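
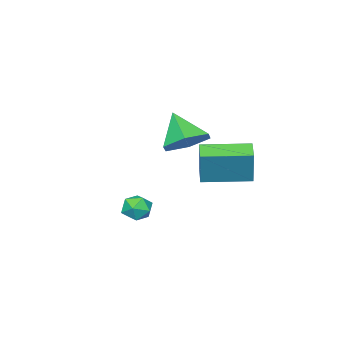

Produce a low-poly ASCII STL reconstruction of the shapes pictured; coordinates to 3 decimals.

solid 
facet normal -0.694 -0.660 0.287
outer loop
vertex -1.969 -1.859 -0.464
vertex -3.332 -0.41 -0.429
vertex -2.326 -2.158 -2.015
endloop
endfacet
facet normal 0.685 -0.728 -0.017
outer loop
vertex -1.708 -1.57 -2.271
vertex -1.969 -1.859 -0.464
vertex -2.326 -2.158 -2.015
endloop
endfacet
facet normal -0.694 -0.660 0.287
outer loop
vertex -2.326 -2.158 -2.015
vertex -3.332 -0.41 -0.429
vertex -3.689 -0.709 -1.981
endloop
endfacet
facet normal -0.221 -0.185 -0.958
outer loop
vertex -3.689 -0.709 -1.981
vertex -1.708 -1.57 -2.271
vertex -2.326 -2.158 -2.015
endloop
endfacet
facet normal 0.221 0.185 0.958
outer loop
vertex -1.969 -1.859 -0.464
vertex -2.714 0.178 -0.685
vertex -3.332 -0.41 -0.429
endloop
endfacet
facet normal 0.685 -0.728 -0.017
outer loop
vertex -1.351 -1.271 -0.719
vertex -1.969 -1.859 -0.464
vertex -1.708 -1.57 -2.271
endloop
endfacet
facet normal 0.220 0.184 0.958
outer loop
vertex -1.351 -1.271 -0.719
vertex -2.714 0.178 -0.685
vertex -1.969 -1.859 -0.464
endloop
endfacet
facet normal -0.685 0.728 0.017
outer loop
vertex -3.332 -0.41 -0.429
vertex -2.714 0.178 -0.685
vertex -3.689 -0.709 -1.981
endloop
endfacet
facet normal -0.220 -0.184 -0.958
outer loop
vertex -3.071 -0.121 -2.236
vertex -1.708 -1.57 -2.271
vertex -3.689 -0.709 -1.981
endloop
endfacet
facet normal -0.685 0.728 0.017
outer loop
vertex -3.689 -0.709 -1.981
vertex -2.714 0.178 -0.685
vertex -3.071 -0.121 -2.236
endloop
endfacet
facet normal 0.694 0.660 -0.287
outer loop
vertex -3.071 -0.121 -2.236
vertex -1.351 -1.271 -0.719
vertex -1.708 -1.57 -2.271
endloop
endfacet
facet normal 0.694 0.660 -0.287
outer loop
vertex -2.714 0.178 -0.685
vertex -1.351 -1.271 -0.719
vertex -3.071 -0.121 -2.236
endloop
endfacet
facet normal 0.192 0.630 -0.753
outer loop
vertex -1.57 -2.226 -0.113
vertex -2.265 -2.733 -0.715
vertex -2.576 -1.926 -0.119
endloop
endfacet
facet normal 0.089 0.318 0.944
outer loop
vertex -1.57 -2.226 -0.113
vertex -2.576 -1.926 -0.119
vertex -2.575 -3.747 0.495
endloop
endfacet
facet normal 0.193 0.630 -0.752
outer loop
vertex -2.576 -1.926 -0.119
vertex -2.265 -2.733 -0.715
vertex -3.271 -2.433 -0.722
endloop
endfacet
facet normal -0.726 0.219 0.652
outer loop
vertex -2.576 -1.926 -0.119
vertex -3.271 -2.433 -0.722
vertex -2.575 -3.747 0.495
endloop
endfacet
facet normal 0.193 0.630 -0.752
outer loop
vertex -3.271 -2.433 -0.722
vertex -2.265 -2.733 -0.715
vertex -2.96 -3.239 -1.318
endloop
endfacet
facet normal -0.909 -0.409 0.079
outer loop
vertex -3.271 -2.433 -0.722
vertex -2.96 -3.239 -1.318
vertex -2.575 -3.747 0.495
endloop
endfacet
facet normal 0.193 0.631 -0.752
outer loop
vertex -2.96 -3.239 -1.318
vertex -2.265 -2.733 -0.715
vertex -1.954 -3.539 -1.312
endloop
endfacet
facet normal -0.279 -0.939 -0.204
outer loop
vertex -2.96 -3.239 -1.318
vertex -1.954 -3.539 -1.312
vertex -2.575 -3.747 0.495
endloop
endfacet
facet normal 0.192 0.631 -0.752
outer loop
vertex -1.954 -3.539 -1.312
vertex -2.265 -2.733 -0.715
vertex -1.259 -3.032 -0.709
endloop
endfacet
facet normal 0.536 -0.839 0.088
outer loop
vertex -1.954 -3.539 -1.312
vertex -1.259 -3.032 -0.709
vertex -2.575 -3.747 0.495
endloop
endfacet
facet normal 0.192 0.630 -0.752
outer loop
vertex -1.259 -3.032 -0.709
vertex -2.265 -2.733 -0.715
vertex -1.57 -2.226 -0.113
endloop
endfacet
facet normal 0.720 -0.211 0.661
outer loop
vertex -1.259 -3.032 -0.709
vertex -1.57 -2.226 -0.113
vertex -2.575 -3.747 0.495
endloop
endfacet
facet normal -0.906 0.195 -0.376
outer loop
vertex 1.671 -1.079 -2.688
vertex 1.456 -1.653 -2.467
vertex 1.414 -1.122 -2.091
endloop
endfacet
facet normal -0.575 0.796 -0.190
outer loop
vertex 1.671 -1.079 -2.688
vertex 1.414 -1.122 -2.091
vertex 1.947 -0.761 -2.19
endloop
endfacet
facet normal 0.038 0.832 -0.553
outer loop
vertex 1.671 -1.079 -2.688
vertex 1.947 -0.761 -2.19
vertex 2.32 -1.069 -2.628
endloop
endfacet
facet normal 0.085 0.252 -0.964
outer loop
vertex 1.671 -1.079 -2.688
vertex 2.32 -1.069 -2.628
vertex 2.016 -1.62 -2.799
endloop
endfacet
facet normal -0.499 -0.142 -0.855
outer loop
vertex 1.671 -1.079 -2.688
vertex 2.016 -1.62 -2.799
vertex 1.456 -1.653 -2.467
endloop
endfacet
facet normal -0.417 0.755 0.507
outer loop
vertex 1.947 -0.761 -2.19
vertex 1.414 -1.122 -2.091
vertex 1.904 -1.14 -1.661
endloop
endfacet
facet normal -0.954 -0.219 0.203
outer loop
vertex 1.414 -1.122 -2.091
vertex 1.456 -1.653 -2.467
vertex 1.6 -1.691 -1.832
endloop
endfacet
facet normal -0.294 -0.765 -0.572
outer loop
vertex 1.456 -1.653 -2.467
vertex 2.016 -1.62 -2.799
vertex 1.973 -1.999 -2.27
endloop
endfacet
facet normal 0.652 -0.127 -0.748
outer loop
vertex 2.016 -1.62 -2.799
vertex 2.32 -1.069 -2.628
vertex 2.506 -1.638 -2.369
endloop
endfacet
facet normal 0.576 0.814 -0.082
outer loop
vertex 2.32 -1.069 -2.628
vertex 1.947 -0.761 -2.19
vertex 2.464 -1.107 -1.993
endloop
endfacet
facet normal -0.085 -0.252 0.964
outer loop
vertex 2.249 -1.681 -1.772
vertex 1.904 -1.14 -1.661
vertex 1.6 -1.691 -1.832
endloop
endfacet
facet normal -0.038 -0.832 0.553
outer loop
vertex 2.249 -1.681 -1.772
vertex 1.6 -1.691 -1.832
vertex 1.973 -1.999 -2.27
endloop
endfacet
facet normal 0.575 -0.796 0.190
outer loop
vertex 2.249 -1.681 -1.772
vertex 1.973 -1.999 -2.27
vertex 2.506 -1.638 -2.369
endloop
endfacet
facet normal 0.906 -0.195 0.376
outer loop
vertex 2.249 -1.681 -1.772
vertex 2.506 -1.638 -2.369
vertex 2.464 -1.107 -1.993
endloop
endfacet
facet normal 0.499 0.142 0.855
outer loop
vertex 2.249 -1.681 -1.772
vertex 2.464 -1.107 -1.993
vertex 1.904 -1.14 -1.661
endloop
endfacet
facet normal -0.652 0.127 0.748
outer loop
vertex 1.6 -1.691 -1.832
vertex 1.904 -1.14 -1.661
vertex 1.414 -1.122 -2.091
endloop
endfacet
facet normal -0.576 -0.814 0.082
outer loop
vertex 1.973 -1.999 -2.27
vertex 1.6 -1.691 -1.832
vertex 1.456 -1.653 -2.467
endloop
endfacet
facet normal 0.417 -0.755 -0.507
outer loop
vertex 2.506 -1.638 -2.369
vertex 1.973 -1.999 -2.27
vertex 2.016 -1.62 -2.799
endloop
endfacet
facet normal 0.954 0.219 -0.203
outer loop
vertex 2.464 -1.107 -1.993
vertex 2.506 -1.638 -2.369
vertex 2.32 -1.069 -2.628
endloop
endfacet
facet normal 0.294 0.765 0.572
outer loop
vertex 1.904 -1.14 -1.661
vertex 2.464 -1.107 -1.993
vertex 1.947 -0.761 -2.19
endloop
endfacet

endsolid


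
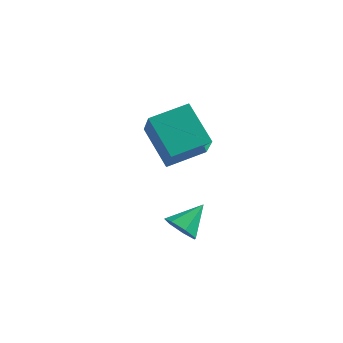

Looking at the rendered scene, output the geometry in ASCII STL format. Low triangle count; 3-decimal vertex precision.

solid 
facet normal -0.747 -0.637 -0.188
outer loop
vertex 1.144 2.735 3.66
vertex 0.641 3.78 2.116
vertex 2.366 1.638 2.518
endloop
endfacet
facet normal 0.260 -0.542 0.799
outer loop
vertex 3.659 2.74 2.844
vertex 1.144 2.735 3.66
vertex 2.366 1.638 2.518
endloop
endfacet
facet normal -0.748 -0.637 -0.187
outer loop
vertex 2.366 1.638 2.518
vertex 0.641 3.78 2.116
vertex 1.863 2.682 0.975
endloop
endfacet
facet normal 0.611 -0.549 -0.570
outer loop
vertex 1.863 2.682 0.975
vertex 3.659 2.74 2.844
vertex 2.366 1.638 2.518
endloop
endfacet
facet normal -0.611 0.549 0.570
outer loop
vertex 1.144 2.735 3.66
vertex 1.934 4.882 2.442
vertex 0.641 3.78 2.116
endloop
endfacet
facet normal 0.261 -0.541 0.800
outer loop
vertex 2.437 3.838 3.985
vertex 1.144 2.735 3.66
vertex 3.659 2.74 2.844
endloop
endfacet
facet normal -0.611 0.549 0.570
outer loop
vertex 2.437 3.838 3.985
vertex 1.934 4.882 2.442
vertex 1.144 2.735 3.66
endloop
endfacet
facet normal -0.260 0.542 -0.799
outer loop
vertex 0.641 3.78 2.116
vertex 1.934 4.882 2.442
vertex 1.863 2.682 0.975
endloop
endfacet
facet normal 0.611 -0.549 -0.570
outer loop
vertex 3.156 3.785 1.3
vertex 3.659 2.74 2.844
vertex 1.863 2.682 0.975
endloop
endfacet
facet normal -0.261 0.541 -0.799
outer loop
vertex 1.863 2.682 0.975
vertex 1.934 4.882 2.442
vertex 3.156 3.785 1.3
endloop
endfacet
facet normal 0.748 0.637 0.188
outer loop
vertex 3.156 3.785 1.3
vertex 2.437 3.838 3.985
vertex 3.659 2.74 2.844
endloop
endfacet
facet normal 0.747 0.637 0.188
outer loop
vertex 1.934 4.882 2.442
vertex 2.437 3.838 3.985
vertex 3.156 3.785 1.3
endloop
endfacet
facet normal -0.423 -0.744 -0.518
outer loop
vertex 3.239 1.829 -2.419
vertex 2.702 1.737 -1.848
vertex 2.667 2.201 -2.486
endloop
endfacet
facet normal 0.503 0.677 -0.537
outer loop
vertex 3.239 1.829 -2.419
vertex 2.667 2.201 -2.486
vertex 3.318 2.823 -1.092
endloop
endfacet
facet normal -0.421 -0.744 -0.518
outer loop
vertex 2.667 2.201 -2.486
vertex 2.702 1.737 -1.848
vertex 2.121 2.222 -2.072
endloop
endfacet
facet normal -0.205 0.926 -0.317
outer loop
vertex 2.667 2.201 -2.486
vertex 2.121 2.222 -2.072
vertex 3.318 2.823 -1.092
endloop
endfacet
facet normal -0.422 -0.744 -0.518
outer loop
vertex 2.121 2.222 -2.072
vertex 2.702 1.737 -1.848
vertex 2.012 1.878 -1.489
endloop
endfacet
facet normal -0.617 0.723 0.311
outer loop
vertex 2.121 2.222 -2.072
vertex 2.012 1.878 -1.489
vertex 3.318 2.823 -1.092
endloop
endfacet
facet normal -0.421 -0.745 -0.517
outer loop
vertex 2.012 1.878 -1.489
vertex 2.702 1.737 -1.848
vertex 2.423 1.428 -1.176
endloop
endfacet
facet normal -0.426 0.221 0.877
outer loop
vertex 2.012 1.878 -1.489
vertex 2.423 1.428 -1.176
vertex 3.318 2.823 -1.092
endloop
endfacet
facet normal -0.422 -0.744 -0.518
outer loop
vertex 2.423 1.428 -1.176
vertex 2.702 1.737 -1.848
vertex 3.044 1.21 -1.369
endloop
endfacet
facet normal 0.225 -0.202 0.953
outer loop
vertex 2.423 1.428 -1.176
vertex 3.044 1.21 -1.369
vertex 3.318 2.823 -1.092
endloop
endfacet
facet normal -0.423 -0.744 -0.517
outer loop
vertex 3.044 1.21 -1.369
vertex 2.702 1.737 -1.848
vertex 3.407 1.388 -1.922
endloop
endfacet
facet normal 0.846 -0.227 0.482
outer loop
vertex 3.044 1.21 -1.369
vertex 3.407 1.388 -1.922
vertex 3.318 2.823 -1.092
endloop
endfacet
facet normal -0.423 -0.744 -0.517
outer loop
vertex 3.407 1.388 -1.922
vertex 2.702 1.737 -1.848
vertex 3.239 1.829 -2.419
endloop
endfacet
facet normal 0.969 0.165 -0.181
outer loop
vertex 3.407 1.388 -1.922
vertex 3.239 1.829 -2.419
vertex 3.318 2.823 -1.092
endloop
endfacet

endsolid


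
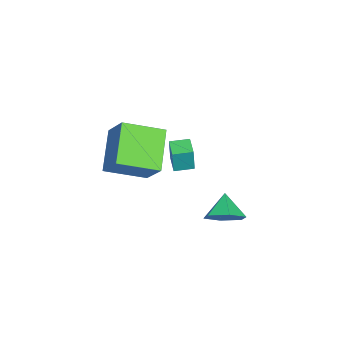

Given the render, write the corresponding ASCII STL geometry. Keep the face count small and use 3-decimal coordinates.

solid 
facet normal -0.433 -0.489 -0.757
outer loop
vertex -2.35 -2.009 -0.658
vertex -3.051 -0.388 -1.303
vertex -0.685 -1.738 -1.786
endloop
endfacet
facet normal 0.373 -0.862 0.343
outer loop
vertex 0.031 -0.932 -0.537
vertex -2.35 -2.009 -0.658
vertex -0.685 -1.738 -1.786
endloop
endfacet
facet normal -0.433 -0.488 -0.757
outer loop
vertex -0.685 -1.738 -1.786
vertex -3.051 -0.388 -1.303
vertex -1.385 -0.117 -2.431
endloop
endfacet
facet normal 0.820 0.133 -0.556
outer loop
vertex -1.385 -0.117 -2.431
vertex 0.031 -0.932 -0.537
vertex -0.685 -1.738 -1.786
endloop
endfacet
facet normal -0.820 -0.133 0.556
outer loop
vertex -2.35 -2.009 -0.658
vertex -2.335 0.418 -0.054
vertex -3.051 -0.388 -1.303
endloop
endfacet
facet normal 0.373 -0.862 0.343
outer loop
vertex -1.635 -1.203 0.591
vertex -2.35 -2.009 -0.658
vertex 0.031 -0.932 -0.537
endloop
endfacet
facet normal -0.821 -0.133 0.556
outer loop
vertex -1.635 -1.203 0.591
vertex -2.335 0.418 -0.054
vertex -2.35 -2.009 -0.658
endloop
endfacet
facet normal -0.372 0.862 -0.343
outer loop
vertex -3.051 -0.388 -1.303
vertex -2.335 0.418 -0.054
vertex -1.385 -0.117 -2.431
endloop
endfacet
facet normal 0.820 0.134 -0.556
outer loop
vertex -0.67 0.689 -1.182
vertex 0.031 -0.932 -0.537
vertex -1.385 -0.117 -2.431
endloop
endfacet
facet normal -0.373 0.862 -0.343
outer loop
vertex -1.385 -0.117 -2.431
vertex -2.335 0.418 -0.054
vertex -0.67 0.689 -1.182
endloop
endfacet
facet normal 0.433 0.489 0.757
outer loop
vertex -0.67 0.689 -1.182
vertex -1.635 -1.203 0.591
vertex 0.031 -0.932 -0.537
endloop
endfacet
facet normal 0.434 0.489 0.757
outer loop
vertex -2.335 0.418 -0.054
vertex -1.635 -1.203 0.591
vertex -0.67 0.689 -1.182
endloop
endfacet
facet normal -0.901 -0.419 0.115
outer loop
vertex -0.619 1.025 0.744
vertex -0.959 1.769 0.794
vertex -0.766 1.034 -0.377
endloop
endfacet
facet normal 0.416 -0.907 -0.062
outer loop
vertex -0.001 1.391 -0.474
vertex -0.619 1.025 0.744
vertex -0.766 1.034 -0.377
endloop
endfacet
facet normal -0.901 -0.419 0.115
outer loop
vertex -0.766 1.034 -0.377
vertex -0.959 1.769 0.794
vertex -1.106 1.778 -0.326
endloop
endfacet
facet normal -0.130 0.009 -0.992
outer loop
vertex -1.106 1.778 -0.326
vertex -0.001 1.391 -0.474
vertex -0.766 1.034 -0.377
endloop
endfacet
facet normal 0.129 -0.008 0.992
outer loop
vertex -0.619 1.025 0.744
vertex -0.194 2.126 0.697
vertex -0.959 1.769 0.794
endloop
endfacet
facet normal 0.416 -0.907 -0.062
outer loop
vertex 0.146 1.382 0.646
vertex -0.619 1.025 0.744
vertex -0.001 1.391 -0.474
endloop
endfacet
facet normal 0.131 -0.008 0.991
outer loop
vertex 0.146 1.382 0.646
vertex -0.194 2.126 0.697
vertex -0.619 1.025 0.744
endloop
endfacet
facet normal -0.416 0.907 0.062
outer loop
vertex -0.959 1.769 0.794
vertex -0.194 2.126 0.697
vertex -1.106 1.778 -0.326
endloop
endfacet
facet normal -0.130 0.007 -0.991
outer loop
vertex -0.341 2.135 -0.424
vertex -0.001 1.391 -0.474
vertex -1.106 1.778 -0.326
endloop
endfacet
facet normal -0.416 0.907 0.062
outer loop
vertex -1.106 1.778 -0.326
vertex -0.194 2.126 0.697
vertex -0.341 2.135 -0.424
endloop
endfacet
facet normal 0.901 0.419 -0.115
outer loop
vertex -0.341 2.135 -0.424
vertex 0.146 1.382 0.646
vertex -0.001 1.391 -0.474
endloop
endfacet
facet normal 0.901 0.419 -0.115
outer loop
vertex -0.194 2.126 0.697
vertex 0.146 1.382 0.646
vertex -0.341 2.135 -0.424
endloop
endfacet
facet normal 0.756 0.201 -0.622
outer loop
vertex 1.528 3.18 -1.452
vertex 1.021 3.715 -1.895
vertex 1.486 4.011 -1.234
endloop
endfacet
facet normal 0.133 -0.245 0.960
outer loop
vertex 1.528 3.18 -1.452
vertex 1.486 4.011 -1.234
vertex 0.159 3.485 -1.185
endloop
endfacet
facet normal 0.756 0.202 -0.622
outer loop
vertex 1.486 4.011 -1.234
vertex 1.021 3.715 -1.895
vertex 0.978 4.546 -1.677
endloop
endfacet
facet normal -0.176 0.523 0.834
outer loop
vertex 1.486 4.011 -1.234
vertex 0.978 4.546 -1.677
vertex 0.159 3.485 -1.185
endloop
endfacet
facet normal 0.757 0.202 -0.622
outer loop
vertex 0.978 4.546 -1.677
vertex 1.021 3.715 -1.895
vertex 0.514 4.25 -2.338
endloop
endfacet
facet normal -0.723 0.657 0.213
outer loop
vertex 0.978 4.546 -1.677
vertex 0.514 4.25 -2.338
vertex 0.159 3.485 -1.185
endloop
endfacet
facet normal 0.756 0.201 -0.623
outer loop
vertex 0.514 4.25 -2.338
vertex 1.021 3.715 -1.895
vertex 0.556 3.419 -2.555
endloop
endfacet
facet normal -0.960 0.024 -0.279
outer loop
vertex 0.514 4.25 -2.338
vertex 0.556 3.419 -2.555
vertex 0.159 3.485 -1.185
endloop
endfacet
facet normal 0.756 0.202 -0.623
outer loop
vertex 0.556 3.419 -2.555
vertex 1.021 3.715 -1.895
vertex 1.064 2.884 -2.112
endloop
endfacet
facet normal -0.650 -0.744 -0.153
outer loop
vertex 0.556 3.419 -2.555
vertex 1.064 2.884 -2.112
vertex 0.159 3.485 -1.185
endloop
endfacet
facet normal 0.756 0.202 -0.622
outer loop
vertex 1.064 2.884 -2.112
vertex 1.021 3.715 -1.895
vertex 1.528 3.18 -1.452
endloop
endfacet
facet normal -0.104 -0.878 0.467
outer loop
vertex 1.064 2.884 -2.112
vertex 1.528 3.18 -1.452
vertex 0.159 3.485 -1.185
endloop
endfacet

endsolid


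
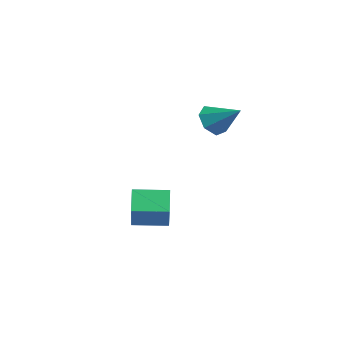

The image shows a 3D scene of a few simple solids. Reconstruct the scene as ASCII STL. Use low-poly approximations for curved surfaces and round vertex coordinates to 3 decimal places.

solid 
facet normal -0.671 0.314 0.671
outer loop
vertex -3.04 0.088 -1.858
vertex -2.334 1.678 -1.897
vertex -4.312 0.616 -3.377
endloop
endfacet
facet normal -0.406 -0.914 0.022
outer loop
vertex -3.386 0.182 -4.303
vertex -3.04 0.088 -1.858
vertex -4.312 0.616 -3.377
endloop
endfacet
facet normal -0.671 0.314 0.672
outer loop
vertex -4.312 0.616 -3.377
vertex -2.334 1.678 -1.897
vertex -3.606 2.206 -3.415
endloop
endfacet
facet normal -0.620 0.258 -0.741
outer loop
vertex -3.606 2.206 -3.415
vertex -3.386 0.182 -4.303
vertex -4.312 0.616 -3.377
endloop
endfacet
facet normal 0.620 -0.257 0.741
outer loop
vertex -3.04 0.088 -1.858
vertex -1.408 1.244 -2.823
vertex -2.334 1.678 -1.897
endloop
endfacet
facet normal -0.406 -0.914 0.022
outer loop
vertex -2.114 -0.346 -2.785
vertex -3.04 0.088 -1.858
vertex -3.386 0.182 -4.303
endloop
endfacet
facet normal 0.621 -0.258 0.741
outer loop
vertex -2.114 -0.346 -2.785
vertex -1.408 1.244 -2.823
vertex -3.04 0.088 -1.858
endloop
endfacet
facet normal 0.406 0.914 -0.022
outer loop
vertex -2.334 1.678 -1.897
vertex -1.408 1.244 -2.823
vertex -3.606 2.206 -3.415
endloop
endfacet
facet normal -0.621 0.257 -0.741
outer loop
vertex -2.68 1.772 -4.342
vertex -3.386 0.182 -4.303
vertex -3.606 2.206 -3.415
endloop
endfacet
facet normal 0.406 0.914 -0.022
outer loop
vertex -3.606 2.206 -3.415
vertex -1.408 1.244 -2.823
vertex -2.68 1.772 -4.342
endloop
endfacet
facet normal 0.671 -0.314 -0.672
outer loop
vertex -2.68 1.772 -4.342
vertex -2.114 -0.346 -2.785
vertex -3.386 0.182 -4.303
endloop
endfacet
facet normal 0.671 -0.314 -0.671
outer loop
vertex -1.408 1.244 -2.823
vertex -2.114 -0.346 -2.785
vertex -2.68 1.772 -4.342
endloop
endfacet
facet normal -0.714 -0.457 -0.531
outer loop
vertex -1.197 3.452 1.69
vertex -1.794 3.568 2.393
vertex -1.625 4.136 1.677
endloop
endfacet
facet normal 0.724 0.443 -0.529
outer loop
vertex -1.197 3.452 1.69
vertex -1.625 4.136 1.677
vertex -0.566 4.352 3.307
endloop
endfacet
facet normal -0.714 -0.456 -0.531
outer loop
vertex -1.625 4.136 1.677
vertex -1.794 3.568 2.393
vertex -2.18 4.392 2.204
endloop
endfacet
facet normal 0.197 0.947 -0.253
outer loop
vertex -1.625 4.136 1.677
vertex -2.18 4.392 2.204
vertex -0.566 4.352 3.307
endloop
endfacet
facet normal -0.714 -0.456 -0.532
outer loop
vertex -2.18 4.392 2.204
vertex -1.794 3.568 2.393
vertex -2.445 4.027 2.873
endloop
endfacet
facet normal -0.243 0.889 0.388
outer loop
vertex -2.18 4.392 2.204
vertex -2.445 4.027 2.873
vertex -0.566 4.352 3.307
endloop
endfacet
facet normal -0.714 -0.457 -0.531
outer loop
vertex -2.445 4.027 2.873
vertex -1.794 3.568 2.393
vertex -2.219 3.316 3.181
endloop
endfacet
facet normal -0.265 0.311 0.913
outer loop
vertex -2.445 4.027 2.873
vertex -2.219 3.316 3.181
vertex -0.566 4.352 3.307
endloop
endfacet
facet normal -0.714 -0.456 -0.531
outer loop
vertex -2.219 3.316 3.181
vertex -1.794 3.568 2.393
vertex -1.674 2.794 2.896
endloop
endfacet
facet normal 0.149 -0.350 0.925
outer loop
vertex -2.219 3.316 3.181
vertex -1.674 2.794 2.896
vertex -0.566 4.352 3.307
endloop
endfacet
facet normal -0.714 -0.456 -0.531
outer loop
vertex -1.674 2.794 2.896
vertex -1.794 3.568 2.393
vertex -1.219 2.855 2.232
endloop
endfacet
facet normal 0.686 -0.597 0.415
outer loop
vertex -1.674 2.794 2.896
vertex -1.219 2.855 2.232
vertex -0.566 4.352 3.307
endloop
endfacet
facet normal -0.714 -0.456 -0.531
outer loop
vertex -1.219 2.855 2.232
vertex -1.794 3.568 2.393
vertex -1.197 3.452 1.69
endloop
endfacet
facet normal 0.942 -0.245 -0.231
outer loop
vertex -1.219 2.855 2.232
vertex -1.197 3.452 1.69
vertex -0.566 4.352 3.307
endloop
endfacet

endsolid


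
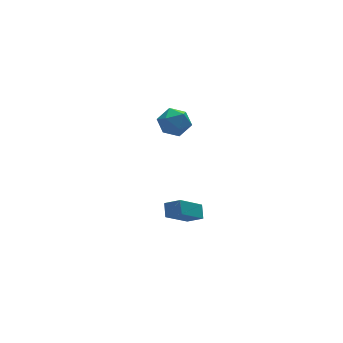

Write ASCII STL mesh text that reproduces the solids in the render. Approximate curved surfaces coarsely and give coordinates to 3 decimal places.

solid 
facet normal -0.748 -0.242 0.617
outer loop
vertex 0.742 -4.031 0.274
vertex 0.961 -3.402 0.786
vertex 0.157 -3.439 -0.203
endloop
endfacet
facet normal -0.260 -0.749 -0.610
outer loop
vertex 1.519 -2.998 -1.326
vertex 0.742 -4.031 0.274
vertex 0.157 -3.439 -0.203
endloop
endfacet
facet normal -0.748 -0.243 0.617
outer loop
vertex 0.157 -3.439 -0.203
vertex 0.961 -3.402 0.786
vertex 0.375 -2.81 0.309
endloop
endfacet
facet normal -0.610 0.617 -0.498
outer loop
vertex 0.375 -2.81 0.309
vertex 1.519 -2.998 -1.326
vertex 0.157 -3.439 -0.203
endloop
endfacet
facet normal 0.610 -0.617 0.497
outer loop
vertex 0.742 -4.031 0.274
vertex 2.323 -2.961 -0.337
vertex 0.961 -3.402 0.786
endloop
endfacet
facet normal -0.260 -0.749 -0.610
outer loop
vertex 2.105 -3.59 -0.849
vertex 0.742 -4.031 0.274
vertex 1.519 -2.998 -1.326
endloop
endfacet
facet normal 0.610 -0.617 0.498
outer loop
vertex 2.105 -3.59 -0.849
vertex 2.323 -2.961 -0.337
vertex 0.742 -4.031 0.274
endloop
endfacet
facet normal 0.260 0.749 0.610
outer loop
vertex 0.961 -3.402 0.786
vertex 2.323 -2.961 -0.337
vertex 0.375 -2.81 0.309
endloop
endfacet
facet normal -0.610 0.617 -0.497
outer loop
vertex 1.738 -2.369 -0.814
vertex 1.519 -2.998 -1.326
vertex 0.375 -2.81 0.309
endloop
endfacet
facet normal 0.260 0.749 0.610
outer loop
vertex 0.375 -2.81 0.309
vertex 2.323 -2.961 -0.337
vertex 1.738 -2.369 -0.814
endloop
endfacet
facet normal 0.748 0.243 -0.618
outer loop
vertex 1.738 -2.369 -0.814
vertex 2.105 -3.59 -0.849
vertex 1.519 -2.998 -1.326
endloop
endfacet
facet normal 0.749 0.243 -0.617
outer loop
vertex 2.323 -2.961 -0.337
vertex 2.105 -3.59 -0.849
vertex 1.738 -2.369 -0.814
endloop
endfacet
facet normal -0.982 -0.042 0.185
outer loop
vertex 2.903 3.136 0.803
vertex 3.082 3.214 1.772
vertex 2.945 4.028 1.228
endloop
endfacet
facet normal -0.854 0.256 -0.452
outer loop
vertex 2.903 3.136 0.803
vertex 2.945 4.028 1.228
vertex 3.367 3.88 0.347
endloop
endfacet
facet normal -0.490 -0.213 -0.846
outer loop
vertex 2.903 3.136 0.803
vertex 3.367 3.88 0.347
vertex 3.764 2.975 0.345
endloop
endfacet
facet normal -0.391 -0.801 -0.453
outer loop
vertex 2.903 3.136 0.803
vertex 3.764 2.975 0.345
vertex 3.588 2.563 1.226
endloop
endfacet
facet normal -0.695 -0.695 0.184
outer loop
vertex 2.903 3.136 0.803
vertex 3.588 2.563 1.226
vertex 3.082 3.214 1.772
endloop
endfacet
facet normal -0.439 0.828 -0.349
outer loop
vertex 3.367 3.88 0.347
vertex 2.945 4.028 1.228
vertex 3.832 4.417 1.034
endloop
endfacet
facet normal -0.646 0.346 0.680
outer loop
vertex 2.945 4.028 1.228
vertex 3.082 3.214 1.772
vertex 3.656 4.005 1.915
endloop
endfacet
facet normal -0.182 -0.711 0.679
outer loop
vertex 3.082 3.214 1.772
vertex 3.588 2.563 1.226
vertex 4.053 3.1 1.913
endloop
endfacet
facet normal 0.311 -0.883 -0.351
outer loop
vertex 3.588 2.563 1.226
vertex 3.764 2.975 0.345
vertex 4.475 2.952 1.032
endloop
endfacet
facet normal 0.151 0.069 -0.986
outer loop
vertex 3.764 2.975 0.345
vertex 3.367 3.88 0.347
vertex 4.338 3.766 0.488
endloop
endfacet
facet normal 0.391 0.801 0.453
outer loop
vertex 4.517 3.844 1.457
vertex 3.832 4.417 1.034
vertex 3.656 4.005 1.915
endloop
endfacet
facet normal 0.490 0.213 0.846
outer loop
vertex 4.517 3.844 1.457
vertex 3.656 4.005 1.915
vertex 4.053 3.1 1.913
endloop
endfacet
facet normal 0.854 -0.256 0.452
outer loop
vertex 4.517 3.844 1.457
vertex 4.053 3.1 1.913
vertex 4.475 2.952 1.032
endloop
endfacet
facet normal 0.982 0.042 -0.185
outer loop
vertex 4.517 3.844 1.457
vertex 4.475 2.952 1.032
vertex 4.338 3.766 0.488
endloop
endfacet
facet normal 0.695 0.695 -0.184
outer loop
vertex 4.517 3.844 1.457
vertex 4.338 3.766 0.488
vertex 3.832 4.417 1.034
endloop
endfacet
facet normal -0.311 0.883 0.351
outer loop
vertex 3.656 4.005 1.915
vertex 3.832 4.417 1.034
vertex 2.945 4.028 1.228
endloop
endfacet
facet normal -0.151 -0.069 0.986
outer loop
vertex 4.053 3.1 1.913
vertex 3.656 4.005 1.915
vertex 3.082 3.214 1.772
endloop
endfacet
facet normal 0.439 -0.828 0.349
outer loop
vertex 4.475 2.952 1.032
vertex 4.053 3.1 1.913
vertex 3.588 2.563 1.226
endloop
endfacet
facet normal 0.646 -0.346 -0.680
outer loop
vertex 4.338 3.766 0.488
vertex 4.475 2.952 1.032
vertex 3.764 2.975 0.345
endloop
endfacet
facet normal 0.182 0.711 -0.679
outer loop
vertex 3.832 4.417 1.034
vertex 4.338 3.766 0.488
vertex 3.367 3.88 0.347
endloop
endfacet

endsolid


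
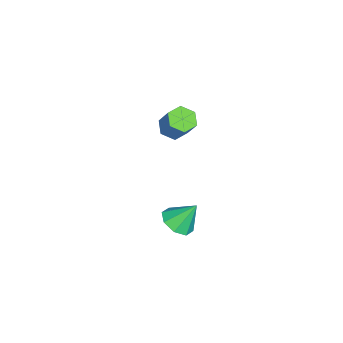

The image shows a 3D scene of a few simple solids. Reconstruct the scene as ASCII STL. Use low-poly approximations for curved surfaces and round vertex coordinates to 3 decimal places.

solid 
facet normal -0.411 -0.397 -0.821
outer loop
vertex -2.085 -1.849 2.82
vertex -2.68 -1.4 2.901
vertex -2.091 -1.173 2.496
endloop
endfacet
facet normal 0.912 -0.171 -0.374
outer loop
vertex -2.085 -1.849 2.82
vertex -2.091 -1.173 2.496
vertex -1.485 -1.27 4.018
endloop
endfacet
facet normal 0.912 -0.171 -0.374
outer loop
vertex -1.485 -1.27 4.018
vertex -2.091 -1.173 2.496
vertex -1.491 -0.593 3.694
endloop
endfacet
facet normal 0.412 0.396 0.821
outer loop
vertex -1.485 -1.27 4.018
vertex -1.491 -0.593 3.694
vertex -2.08 -0.82 4.099
endloop
endfacet
facet normal -0.412 -0.396 -0.821
outer loop
vertex -2.091 -1.173 2.496
vertex -2.68 -1.4 2.901
vertex -2.686 -0.723 2.577
endloop
endfacet
facet normal 0.449 0.695 -0.561
outer loop
vertex -2.091 -1.173 2.496
vertex -2.686 -0.723 2.577
vertex -1.491 -0.593 3.694
endloop
endfacet
facet normal 0.449 0.696 -0.561
outer loop
vertex -1.491 -0.593 3.694
vertex -2.686 -0.723 2.577
vertex -2.086 -0.144 3.775
endloop
endfacet
facet normal 0.411 0.397 0.821
outer loop
vertex -1.491 -0.593 3.694
vertex -2.086 -0.144 3.775
vertex -2.08 -0.82 4.099
endloop
endfacet
facet normal -0.412 -0.396 -0.821
outer loop
vertex -2.686 -0.723 2.577
vertex -2.68 -1.4 2.901
vertex -3.275 -0.95 2.982
endloop
endfacet
facet normal -0.463 0.867 -0.187
outer loop
vertex -2.686 -0.723 2.577
vertex -3.275 -0.95 2.982
vertex -2.086 -0.144 3.775
endloop
endfacet
facet normal -0.463 0.867 -0.187
outer loop
vertex -2.086 -0.144 3.775
vertex -3.275 -0.95 2.982
vertex -2.675 -0.371 4.18
endloop
endfacet
facet normal 0.411 0.397 0.821
outer loop
vertex -2.086 -0.144 3.775
vertex -2.675 -0.371 4.18
vertex -2.08 -0.82 4.099
endloop
endfacet
facet normal -0.412 -0.396 -0.821
outer loop
vertex -3.275 -0.95 2.982
vertex -2.68 -1.4 2.901
vertex -3.269 -1.627 3.306
endloop
endfacet
facet normal -0.912 0.171 0.374
outer loop
vertex -3.275 -0.95 2.982
vertex -3.269 -1.627 3.306
vertex -2.675 -0.371 4.18
endloop
endfacet
facet normal -0.912 0.171 0.374
outer loop
vertex -2.675 -0.371 4.18
vertex -3.269 -1.627 3.306
vertex -2.669 -1.047 4.504
endloop
endfacet
facet normal 0.411 0.397 0.821
outer loop
vertex -2.675 -0.371 4.18
vertex -2.669 -1.047 4.504
vertex -2.08 -0.82 4.099
endloop
endfacet
facet normal -0.411 -0.397 -0.821
outer loop
vertex -3.269 -1.627 3.306
vertex -2.68 -1.4 2.901
vertex -2.674 -2.076 3.225
endloop
endfacet
facet normal -0.448 -0.696 0.561
outer loop
vertex -3.269 -1.627 3.306
vertex -2.674 -2.076 3.225
vertex -2.669 -1.047 4.504
endloop
endfacet
facet normal -0.449 -0.695 0.561
outer loop
vertex -2.669 -1.047 4.504
vertex -2.674 -2.076 3.225
vertex -2.074 -1.497 4.423
endloop
endfacet
facet normal 0.412 0.396 0.821
outer loop
vertex -2.669 -1.047 4.504
vertex -2.074 -1.497 4.423
vertex -2.08 -0.82 4.099
endloop
endfacet
facet normal -0.411 -0.397 -0.821
outer loop
vertex -2.674 -2.076 3.225
vertex -2.68 -1.4 2.901
vertex -2.085 -1.849 2.82
endloop
endfacet
facet normal 0.463 -0.867 0.187
outer loop
vertex -2.674 -2.076 3.225
vertex -2.085 -1.849 2.82
vertex -2.074 -1.497 4.423
endloop
endfacet
facet normal 0.463 -0.867 0.187
outer loop
vertex -2.074 -1.497 4.423
vertex -2.085 -1.849 2.82
vertex -1.485 -1.27 4.018
endloop
endfacet
facet normal 0.412 0.396 0.821
outer loop
vertex -2.074 -1.497 4.423
vertex -1.485 -1.27 4.018
vertex -2.08 -0.82 4.099
endloop
endfacet
facet normal 0.121 -0.567 -0.815
outer loop
vertex 3.934 -0.277 2.263
vertex 3.347 0.195 1.847
vertex 4.2 0.235 1.946
endloop
endfacet
facet normal 0.734 0.039 0.678
outer loop
vertex 3.934 -0.277 2.263
vertex 4.2 0.235 1.946
vertex 3.173 1.005 3.013
endloop
endfacet
facet normal 0.121 -0.566 -0.815
outer loop
vertex 4.2 0.235 1.946
vertex 3.347 0.195 1.847
vertex 3.967 0.724 1.572
endloop
endfacet
facet normal 0.752 0.587 0.300
outer loop
vertex 4.2 0.235 1.946
vertex 3.967 0.724 1.572
vertex 3.173 1.005 3.013
endloop
endfacet
facet normal 0.121 -0.566 -0.815
outer loop
vertex 3.967 0.724 1.572
vertex 3.347 0.195 1.847
vertex 3.37 0.903 1.359
endloop
endfacet
facet normal 0.295 0.955 -0.024
outer loop
vertex 3.967 0.724 1.572
vertex 3.37 0.903 1.359
vertex 3.173 1.005 3.013
endloop
endfacet
facet normal 0.121 -0.566 -0.815
outer loop
vertex 3.37 0.903 1.359
vertex 3.347 0.195 1.847
vertex 2.76 0.667 1.432
endloop
endfacet
facet normal -0.369 0.924 -0.101
outer loop
vertex 3.37 0.903 1.359
vertex 2.76 0.667 1.432
vertex 3.173 1.005 3.013
endloop
endfacet
facet normal 0.121 -0.566 -0.815
outer loop
vertex 2.76 0.667 1.432
vertex 3.347 0.195 1.847
vertex 2.494 0.155 1.748
endloop
endfacet
facet normal -0.851 0.512 0.113
outer loop
vertex 2.76 0.667 1.432
vertex 2.494 0.155 1.748
vertex 3.173 1.005 3.013
endloop
endfacet
facet normal 0.121 -0.566 -0.815
outer loop
vertex 2.494 0.155 1.748
vertex 3.347 0.195 1.847
vertex 2.727 -0.334 2.122
endloop
endfacet
facet normal -0.870 -0.038 0.492
outer loop
vertex 2.494 0.155 1.748
vertex 2.727 -0.334 2.122
vertex 3.173 1.005 3.013
endloop
endfacet
facet normal 0.121 -0.566 -0.815
outer loop
vertex 2.727 -0.334 2.122
vertex 3.347 0.195 1.847
vertex 3.324 -0.513 2.335
endloop
endfacet
facet normal -0.413 -0.405 0.816
outer loop
vertex 2.727 -0.334 2.122
vertex 3.324 -0.513 2.335
vertex 3.173 1.005 3.013
endloop
endfacet
facet normal 0.123 -0.566 -0.815
outer loop
vertex 3.324 -0.513 2.335
vertex 3.347 0.195 1.847
vertex 3.934 -0.277 2.263
endloop
endfacet
facet normal 0.250 -0.374 0.893
outer loop
vertex 3.324 -0.513 2.335
vertex 3.934 -0.277 2.263
vertex 3.173 1.005 3.013
endloop
endfacet

endsolid


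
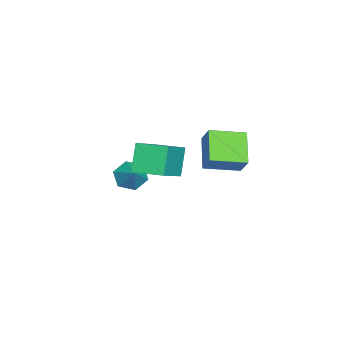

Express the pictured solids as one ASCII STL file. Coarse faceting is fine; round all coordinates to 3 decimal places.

solid 
facet normal -0.787 -0.241 0.568
outer loop
vertex 1.578 2.283 3.157
vertex 0.873 3.805 2.826
vertex 1.027 1.819 2.198
endloop
endfacet
facet normal 0.412 -0.890 0.194
outer loop
vertex 2.387 2.235 1.214
vertex 1.578 2.283 3.157
vertex 1.027 1.819 2.198
endloop
endfacet
facet normal -0.786 -0.241 0.569
outer loop
vertex 1.027 1.819 2.198
vertex 0.873 3.805 2.826
vertex 0.321 3.34 1.867
endloop
endfacet
facet normal -0.460 -0.387 -0.799
outer loop
vertex 0.321 3.34 1.867
vertex 2.387 2.235 1.214
vertex 1.027 1.819 2.198
endloop
endfacet
facet normal 0.460 0.387 0.799
outer loop
vertex 1.578 2.283 3.157
vertex 2.233 4.221 1.842
vertex 0.873 3.805 2.826
endloop
endfacet
facet normal 0.413 -0.890 0.194
outer loop
vertex 2.939 2.7 2.173
vertex 1.578 2.283 3.157
vertex 2.387 2.235 1.214
endloop
endfacet
facet normal 0.459 0.387 0.799
outer loop
vertex 2.939 2.7 2.173
vertex 2.233 4.221 1.842
vertex 1.578 2.283 3.157
endloop
endfacet
facet normal -0.413 0.890 -0.194
outer loop
vertex 0.873 3.805 2.826
vertex 2.233 4.221 1.842
vertex 0.321 3.34 1.867
endloop
endfacet
facet normal -0.460 -0.387 -0.800
outer loop
vertex 1.682 3.757 0.883
vertex 2.387 2.235 1.214
vertex 0.321 3.34 1.867
endloop
endfacet
facet normal -0.413 0.890 -0.194
outer loop
vertex 0.321 3.34 1.867
vertex 2.233 4.221 1.842
vertex 1.682 3.757 0.883
endloop
endfacet
facet normal 0.786 0.240 -0.569
outer loop
vertex 1.682 3.757 0.883
vertex 2.939 2.7 2.173
vertex 2.387 2.235 1.214
endloop
endfacet
facet normal 0.786 0.241 -0.569
outer loop
vertex 2.233 4.221 1.842
vertex 2.939 2.7 2.173
vertex 1.682 3.757 0.883
endloop
endfacet
facet normal -0.830 0.141 -0.540
outer loop
vertex 0.86 -0.437 1.303
vertex 1.017 1.077 1.456
vertex 1.715 -0.394 -0.001
endloop
endfacet
facet normal -0.103 -0.990 -0.100
outer loop
vertex 3.383 -0.677 1.084
vertex 0.86 -0.437 1.303
vertex 1.715 -0.394 -0.001
endloop
endfacet
facet normal -0.830 0.141 -0.540
outer loop
vertex 1.715 -0.394 -0.001
vertex 1.017 1.077 1.456
vertex 1.872 1.12 0.152
endloop
endfacet
facet normal 0.548 0.028 -0.836
outer loop
vertex 1.872 1.12 0.152
vertex 3.383 -0.677 1.084
vertex 1.715 -0.394 -0.001
endloop
endfacet
facet normal -0.548 -0.028 0.836
outer loop
vertex 0.86 -0.437 1.303
vertex 2.685 0.794 2.541
vertex 1.017 1.077 1.456
endloop
endfacet
facet normal -0.103 -0.990 -0.100
outer loop
vertex 2.528 -0.72 2.388
vertex 0.86 -0.437 1.303
vertex 3.383 -0.677 1.084
endloop
endfacet
facet normal -0.548 -0.028 0.836
outer loop
vertex 2.528 -0.72 2.388
vertex 2.685 0.794 2.541
vertex 0.86 -0.437 1.303
endloop
endfacet
facet normal 0.103 0.990 0.100
outer loop
vertex 1.017 1.077 1.456
vertex 2.685 0.794 2.541
vertex 1.872 1.12 0.152
endloop
endfacet
facet normal 0.548 0.028 -0.836
outer loop
vertex 3.54 0.837 1.237
vertex 3.383 -0.677 1.084
vertex 1.872 1.12 0.152
endloop
endfacet
facet normal 0.103 0.990 0.100
outer loop
vertex 1.872 1.12 0.152
vertex 2.685 0.794 2.541
vertex 3.54 0.837 1.237
endloop
endfacet
facet normal 0.830 -0.141 0.540
outer loop
vertex 3.54 0.837 1.237
vertex 2.528 -0.72 2.388
vertex 3.383 -0.677 1.084
endloop
endfacet
facet normal 0.830 -0.141 0.540
outer loop
vertex 2.685 0.794 2.541
vertex 2.528 -0.72 2.388
vertex 3.54 0.837 1.237
endloop
endfacet
facet normal -0.693 -0.356 -0.627
outer loop
vertex -1.752 -2.109 -3.825
vertex -2.169 -2.465 -3.162
vertex -2.358 -1.663 -3.408
endloop
endfacet
facet normal 0.463 0.853 -0.239
outer loop
vertex -1.752 -2.109 -3.825
vertex -2.358 -1.663 -3.408
vertex -1.211 -1.975 -2.298
endloop
endfacet
facet normal -0.694 -0.356 -0.626
outer loop
vertex -2.358 -1.663 -3.408
vertex -2.169 -2.465 -3.162
vertex -2.774 -2.019 -2.745
endloop
endfacet
facet normal -0.140 0.906 0.399
outer loop
vertex -2.358 -1.663 -3.408
vertex -2.774 -2.019 -2.745
vertex -1.211 -1.975 -2.298
endloop
endfacet
facet normal -0.694 -0.355 -0.627
outer loop
vertex -2.774 -2.019 -2.745
vertex -2.169 -2.465 -3.162
vertex -2.585 -2.822 -2.5
endloop
endfacet
facet normal -0.274 0.221 0.936
outer loop
vertex -2.774 -2.019 -2.745
vertex -2.585 -2.822 -2.5
vertex -1.211 -1.975 -2.298
endloop
endfacet
facet normal -0.693 -0.356 -0.627
outer loop
vertex -2.585 -2.822 -2.5
vertex -2.169 -2.465 -3.162
vertex -1.979 -3.267 -2.917
endloop
endfacet
facet normal 0.195 -0.516 0.834
outer loop
vertex -2.585 -2.822 -2.5
vertex -1.979 -3.267 -2.917
vertex -1.211 -1.975 -2.298
endloop
endfacet
facet normal -0.694 -0.356 -0.626
outer loop
vertex -1.979 -3.267 -2.917
vertex -2.169 -2.465 -3.162
vertex -1.563 -2.911 -3.58
endloop
endfacet
facet normal 0.799 -0.569 0.196
outer loop
vertex -1.979 -3.267 -2.917
vertex -1.563 -2.911 -3.58
vertex -1.211 -1.975 -2.298
endloop
endfacet
facet normal -0.694 -0.355 -0.627
outer loop
vertex -1.563 -2.911 -3.58
vertex -2.169 -2.465 -3.162
vertex -1.752 -2.109 -3.825
endloop
endfacet
facet normal 0.933 0.116 -0.341
outer loop
vertex -1.563 -2.911 -3.58
vertex -1.752 -2.109 -3.825
vertex -1.211 -1.975 -2.298
endloop
endfacet

endsolid


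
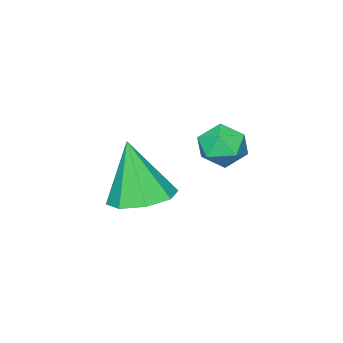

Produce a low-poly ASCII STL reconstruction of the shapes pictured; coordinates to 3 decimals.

solid 
facet normal -0.680 -0.602 0.418
outer loop
vertex 0.241 1.805 -0.964
vertex 0.708 1.205 -1.069
vertex 0.747 1.612 -0.419
endloop
endfacet
facet normal -0.722 0.057 0.690
outer loop
vertex 0.241 1.805 -0.964
vertex 0.747 1.612 -0.419
vertex 0.636 2.351 -0.596
endloop
endfacet
facet normal -0.847 0.510 0.152
outer loop
vertex 0.241 1.805 -0.964
vertex 0.636 2.351 -0.596
vertex 0.529 2.4 -1.354
endloop
endfacet
facet normal -0.883 0.132 -0.451
outer loop
vertex 0.241 1.805 -0.964
vertex 0.529 2.4 -1.354
vertex 0.573 1.692 -1.647
endloop
endfacet
facet normal -0.780 -0.557 -0.287
outer loop
vertex 0.241 1.805 -0.964
vertex 0.573 1.692 -1.647
vertex 0.708 1.205 -1.069
endloop
endfacet
facet normal -0.087 0.220 0.972
outer loop
vertex 0.636 2.351 -0.596
vertex 0.747 1.612 -0.419
vertex 1.347 2.088 -0.473
endloop
endfacet
facet normal -0.019 -0.847 0.531
outer loop
vertex 0.747 1.612 -0.419
vertex 0.708 1.205 -1.069
vertex 1.391 1.38 -0.766
endloop
endfacet
facet normal -0.180 -0.773 -0.609
outer loop
vertex 0.708 1.205 -1.069
vertex 0.573 1.692 -1.647
vertex 1.284 1.429 -1.524
endloop
endfacet
facet normal -0.348 0.340 -0.874
outer loop
vertex 0.573 1.692 -1.647
vertex 0.529 2.4 -1.354
vertex 1.173 2.168 -1.701
endloop
endfacet
facet normal -0.289 0.952 0.102
outer loop
vertex 0.529 2.4 -1.354
vertex 0.636 2.351 -0.596
vertex 1.212 2.575 -1.051
endloop
endfacet
facet normal 0.883 -0.132 0.451
outer loop
vertex 1.679 1.975 -1.156
vertex 1.347 2.088 -0.473
vertex 1.391 1.38 -0.766
endloop
endfacet
facet normal 0.847 -0.510 -0.152
outer loop
vertex 1.679 1.975 -1.156
vertex 1.391 1.38 -0.766
vertex 1.284 1.429 -1.524
endloop
endfacet
facet normal 0.722 -0.057 -0.690
outer loop
vertex 1.679 1.975 -1.156
vertex 1.284 1.429 -1.524
vertex 1.173 2.168 -1.701
endloop
endfacet
facet normal 0.680 0.602 -0.418
outer loop
vertex 1.679 1.975 -1.156
vertex 1.173 2.168 -1.701
vertex 1.212 2.575 -1.051
endloop
endfacet
facet normal 0.780 0.557 0.287
outer loop
vertex 1.679 1.975 -1.156
vertex 1.212 2.575 -1.051
vertex 1.347 2.088 -0.473
endloop
endfacet
facet normal 0.348 -0.340 0.874
outer loop
vertex 1.391 1.38 -0.766
vertex 1.347 2.088 -0.473
vertex 0.747 1.612 -0.419
endloop
endfacet
facet normal 0.289 -0.952 -0.102
outer loop
vertex 1.284 1.429 -1.524
vertex 1.391 1.38 -0.766
vertex 0.708 1.205 -1.069
endloop
endfacet
facet normal 0.087 -0.220 -0.972
outer loop
vertex 1.173 2.168 -1.701
vertex 1.284 1.429 -1.524
vertex 0.573 1.692 -1.647
endloop
endfacet
facet normal 0.019 0.847 -0.531
outer loop
vertex 1.212 2.575 -1.051
vertex 1.173 2.168 -1.701
vertex 0.529 2.4 -1.354
endloop
endfacet
facet normal 0.180 0.773 0.609
outer loop
vertex 1.347 2.088 -0.473
vertex 1.212 2.575 -1.051
vertex 0.636 2.351 -0.596
endloop
endfacet
facet normal 0.017 0.291 -0.957
outer loop
vertex 2.081 -0.868 -4.174
vertex 1.058 -0.975 -4.225
vertex 1.699 -0.207 -3.98
endloop
endfacet
facet normal 0.789 0.299 0.536
outer loop
vertex 2.081 -0.868 -4.174
vertex 1.699 -0.207 -3.98
vertex 1.022 -1.585 -2.215
endloop
endfacet
facet normal 0.017 0.291 -0.957
outer loop
vertex 1.699 -0.207 -3.98
vertex 1.058 -0.975 -4.225
vertex 0.941 0.005 -3.929
endloop
endfacet
facet normal 0.244 0.717 0.653
outer loop
vertex 1.699 -0.207 -3.98
vertex 0.941 0.005 -3.929
vertex 1.022 -1.585 -2.215
endloop
endfacet
facet normal 0.017 0.291 -0.957
outer loop
vertex 0.941 0.005 -3.929
vertex 1.058 -0.975 -4.225
vertex 0.252 -0.358 -4.052
endloop
endfacet
facet normal -0.450 0.644 0.619
outer loop
vertex 0.941 0.005 -3.929
vertex 0.252 -0.358 -4.052
vertex 1.022 -1.585 -2.215
endloop
endfacet
facet normal 0.016 0.290 -0.957
outer loop
vertex 0.252 -0.358 -4.052
vertex 1.058 -0.975 -4.225
vertex 0.035 -1.082 -4.275
endloop
endfacet
facet normal -0.883 0.125 0.453
outer loop
vertex 0.252 -0.358 -4.052
vertex 0.035 -1.082 -4.275
vertex 1.022 -1.585 -2.215
endloop
endfacet
facet normal 0.016 0.290 -0.957
outer loop
vertex 0.035 -1.082 -4.275
vertex 1.058 -0.975 -4.225
vertex 0.417 -1.744 -4.469
endloop
endfacet
facet normal -0.804 -0.538 0.254
outer loop
vertex 0.035 -1.082 -4.275
vertex 0.417 -1.744 -4.469
vertex 1.022 -1.585 -2.215
endloop
endfacet
facet normal 0.016 0.290 -0.957
outer loop
vertex 0.417 -1.744 -4.469
vertex 1.058 -0.975 -4.225
vertex 1.175 -1.955 -4.52
endloop
endfacet
facet normal -0.257 -0.957 0.137
outer loop
vertex 0.417 -1.744 -4.469
vertex 1.175 -1.955 -4.52
vertex 1.022 -1.585 -2.215
endloop
endfacet
facet normal 0.017 0.290 -0.957
outer loop
vertex 1.175 -1.955 -4.52
vertex 1.058 -0.975 -4.225
vertex 1.864 -1.593 -4.398
endloop
endfacet
facet normal 0.434 -0.884 0.171
outer loop
vertex 1.175 -1.955 -4.52
vertex 1.864 -1.593 -4.398
vertex 1.022 -1.585 -2.215
endloop
endfacet
facet normal 0.017 0.290 -0.957
outer loop
vertex 1.864 -1.593 -4.398
vertex 1.058 -0.975 -4.225
vertex 2.081 -0.868 -4.174
endloop
endfacet
facet normal 0.869 -0.364 0.336
outer loop
vertex 1.864 -1.593 -4.398
vertex 2.081 -0.868 -4.174
vertex 1.022 -1.585 -2.215
endloop
endfacet

endsolid


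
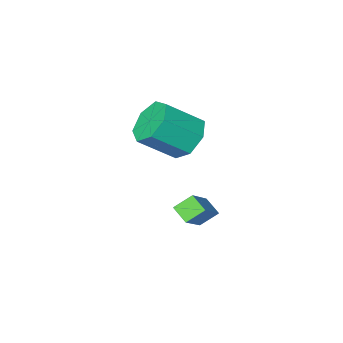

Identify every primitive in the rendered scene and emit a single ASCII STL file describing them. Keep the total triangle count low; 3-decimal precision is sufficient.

solid 
facet normal -0.746 0.268 -0.610
outer loop
vertex 0.383 -0.938 -0.288
vertex -0.026 -0.354 0.469
vertex 0.666 -0.082 -0.258
endloop
endfacet
facet normal 0.587 -0.166 -0.792
outer loop
vertex 0.383 -0.938 -0.288
vertex 0.666 -0.082 -0.258
vertex 1.756 -1.43 0.834
endloop
endfacet
facet normal 0.588 -0.166 -0.792
outer loop
vertex 1.756 -1.43 0.834
vertex 0.666 -0.082 -0.258
vertex 2.038 -0.573 0.864
endloop
endfacet
facet normal 0.746 -0.267 0.610
outer loop
vertex 1.756 -1.43 0.834
vertex 2.038 -0.573 0.864
vertex 1.346 -0.846 1.591
endloop
endfacet
facet normal -0.746 0.267 -0.610
outer loop
vertex 0.666 -0.082 -0.258
vertex -0.026 -0.354 0.469
vertex 0.427 0.57 0.319
endloop
endfacet
facet normal 0.611 0.638 -0.468
outer loop
vertex 0.666 -0.082 -0.258
vertex 0.427 0.57 0.319
vertex 2.038 -0.573 0.864
endloop
endfacet
facet normal 0.611 0.639 -0.468
outer loop
vertex 2.038 -0.573 0.864
vertex 0.427 0.57 0.319
vertex 1.8 0.078 1.442
endloop
endfacet
facet normal 0.746 -0.268 0.609
outer loop
vertex 2.038 -0.573 0.864
vertex 1.8 0.078 1.442
vertex 1.346 -0.846 1.591
endloop
endfacet
facet normal -0.746 0.267 -0.610
outer loop
vertex 0.427 0.57 0.319
vertex -0.026 -0.354 0.469
vertex -0.153 0.525 1.009
endloop
endfacet
facet normal 0.174 0.962 0.209
outer loop
vertex 0.427 0.57 0.319
vertex -0.153 0.525 1.009
vertex 1.8 0.078 1.442
endloop
endfacet
facet normal 0.174 0.962 0.208
outer loop
vertex 1.8 0.078 1.442
vertex -0.153 0.525 1.009
vertex 1.22 0.034 2.131
endloop
endfacet
facet normal 0.745 -0.268 0.610
outer loop
vertex 1.8 0.078 1.442
vertex 1.22 0.034 2.131
vertex 1.346 -0.846 1.591
endloop
endfacet
facet normal -0.746 0.267 -0.610
outer loop
vertex -0.153 0.525 1.009
vertex -0.026 -0.354 0.469
vertex -0.638 -0.182 1.292
endloop
endfacet
facet normal -0.394 0.561 0.728
outer loop
vertex -0.153 0.525 1.009
vertex -0.638 -0.182 1.292
vertex 1.22 0.034 2.131
endloop
endfacet
facet normal -0.394 0.562 0.727
outer loop
vertex 1.22 0.034 2.131
vertex -0.638 -0.182 1.292
vertex 0.735 -0.673 2.415
endloop
endfacet
facet normal 0.746 -0.267 0.610
outer loop
vertex 1.22 0.034 2.131
vertex 0.735 -0.673 2.415
vertex 1.346 -0.846 1.591
endloop
endfacet
facet normal -0.746 0.267 -0.610
outer loop
vertex -0.638 -0.182 1.292
vertex -0.026 -0.354 0.469
vertex -0.662 -1.018 0.955
endloop
endfacet
facet normal -0.665 -0.263 0.699
outer loop
vertex -0.638 -0.182 1.292
vertex -0.662 -1.018 0.955
vertex 0.735 -0.673 2.415
endloop
endfacet
facet normal -0.666 -0.262 0.699
outer loop
vertex 0.735 -0.673 2.415
vertex -0.662 -1.018 0.955
vertex 0.711 -1.51 2.078
endloop
endfacet
facet normal 0.746 -0.267 0.610
outer loop
vertex 0.735 -0.673 2.415
vertex 0.711 -1.51 2.078
vertex 1.346 -0.846 1.591
endloop
endfacet
facet normal -0.746 0.267 -0.611
outer loop
vertex -0.662 -1.018 0.955
vertex -0.026 -0.354 0.469
vertex -0.207 -1.355 0.252
endloop
endfacet
facet normal -0.436 -0.888 0.144
outer loop
vertex -0.662 -1.018 0.955
vertex -0.207 -1.355 0.252
vertex 0.711 -1.51 2.078
endloop
endfacet
facet normal -0.436 -0.888 0.144
outer loop
vertex 0.711 -1.51 2.078
vertex -0.207 -1.355 0.252
vertex 1.165 -1.847 1.374
endloop
endfacet
facet normal 0.747 -0.267 0.609
outer loop
vertex 0.711 -1.51 2.078
vertex 1.165 -1.847 1.374
vertex 1.346 -0.846 1.591
endloop
endfacet
facet normal -0.747 0.267 -0.609
outer loop
vertex -0.207 -1.355 0.252
vertex -0.026 -0.354 0.469
vertex 0.383 -0.938 -0.288
endloop
endfacet
facet normal 0.122 -0.846 -0.520
outer loop
vertex -0.207 -1.355 0.252
vertex 0.383 -0.938 -0.288
vertex 1.165 -1.847 1.374
endloop
endfacet
facet normal 0.122 -0.846 -0.520
outer loop
vertex 1.165 -1.847 1.374
vertex 0.383 -0.938 -0.288
vertex 1.756 -1.43 0.834
endloop
endfacet
facet normal 0.746 -0.267 0.610
outer loop
vertex 1.165 -1.847 1.374
vertex 1.756 -1.43 0.834
vertex 1.346 -0.846 1.591
endloop
endfacet
facet normal -0.596 -0.476 -0.647
outer loop
vertex 0.187 -0.032 -3.428
vertex -0.539 0.15 -2.893
vertex 0.062 0.688 -3.842
endloop
endfacet
facet normal 0.789 -0.198 -0.582
outer loop
vertex 1.219 1.61 -2.587
vertex 0.187 -0.032 -3.428
vertex 0.062 0.688 -3.842
endloop
endfacet
facet normal -0.596 -0.476 -0.647
outer loop
vertex 0.062 0.688 -3.842
vertex -0.539 0.15 -2.893
vertex -0.664 0.87 -3.307
endloop
endfacet
facet normal -0.148 0.857 -0.493
outer loop
vertex -0.664 0.87 -3.307
vertex 1.219 1.61 -2.587
vertex 0.062 0.688 -3.842
endloop
endfacet
facet normal 0.148 -0.857 0.493
outer loop
vertex 0.187 -0.032 -3.428
vertex 0.618 1.072 -1.638
vertex -0.539 0.15 -2.893
endloop
endfacet
facet normal 0.789 -0.198 -0.582
outer loop
vertex 1.344 0.89 -2.173
vertex 0.187 -0.032 -3.428
vertex 1.219 1.61 -2.587
endloop
endfacet
facet normal 0.148 -0.857 0.493
outer loop
vertex 1.344 0.89 -2.173
vertex 0.618 1.072 -1.638
vertex 0.187 -0.032 -3.428
endloop
endfacet
facet normal -0.789 0.198 0.582
outer loop
vertex -0.539 0.15 -2.893
vertex 0.618 1.072 -1.638
vertex -0.664 0.87 -3.307
endloop
endfacet
facet normal -0.148 0.857 -0.493
outer loop
vertex 0.493 1.792 -2.052
vertex 1.219 1.61 -2.587
vertex -0.664 0.87 -3.307
endloop
endfacet
facet normal -0.789 0.198 0.582
outer loop
vertex -0.664 0.87 -3.307
vertex 0.618 1.072 -1.638
vertex 0.493 1.792 -2.052
endloop
endfacet
facet normal 0.596 0.476 0.647
outer loop
vertex 0.493 1.792 -2.052
vertex 1.344 0.89 -2.173
vertex 1.219 1.61 -2.587
endloop
endfacet
facet normal 0.596 0.476 0.647
outer loop
vertex 0.618 1.072 -1.638
vertex 1.344 0.89 -2.173
vertex 0.493 1.792 -2.052
endloop
endfacet

endsolid


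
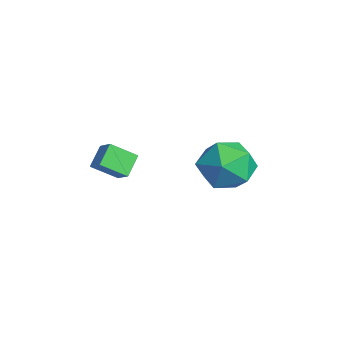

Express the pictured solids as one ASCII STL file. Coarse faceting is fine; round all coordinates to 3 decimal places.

solid 
facet normal -0.956 0.270 0.118
outer loop
vertex -2.657 0.91 -3.034
vertex -2.803 0.044 -2.233
vertex -2.454 1.125 -1.883
endloop
endfacet
facet normal -0.551 0.832 -0.058
outer loop
vertex -2.657 0.91 -3.034
vertex -2.454 1.125 -1.883
vertex -1.715 1.557 -2.708
endloop
endfacet
facet normal -0.238 0.691 -0.683
outer loop
vertex -2.657 0.91 -3.034
vertex -1.715 1.557 -2.708
vertex -1.609 0.744 -3.568
endloop
endfacet
facet normal -0.448 0.042 -0.893
outer loop
vertex -2.657 0.91 -3.034
vertex -1.609 0.744 -3.568
vertex -2.281 -0.191 -3.274
endloop
endfacet
facet normal -0.891 -0.218 -0.398
outer loop
vertex -2.657 0.91 -3.034
vertex -2.281 -0.191 -3.274
vertex -2.803 0.044 -2.233
endloop
endfacet
facet normal -0.040 0.899 0.435
outer loop
vertex -1.715 1.557 -2.708
vertex -2.454 1.125 -1.883
vertex -1.279 1.091 -1.706
endloop
endfacet
facet normal -0.693 -0.010 0.721
outer loop
vertex -2.454 1.125 -1.883
vertex -2.803 0.044 -2.233
vertex -1.951 0.156 -1.412
endloop
endfacet
facet normal -0.590 -0.799 -0.115
outer loop
vertex -2.803 0.044 -2.233
vertex -2.281 -0.191 -3.274
vertex -1.845 -0.657 -2.272
endloop
endfacet
facet normal 0.127 -0.379 -0.916
outer loop
vertex -2.281 -0.191 -3.274
vertex -1.609 0.744 -3.568
vertex -1.106 -0.225 -3.097
endloop
endfacet
facet normal 0.467 0.671 -0.576
outer loop
vertex -1.609 0.744 -3.568
vertex -1.715 1.557 -2.708
vertex -0.757 0.856 -2.747
endloop
endfacet
facet normal 0.448 -0.042 0.893
outer loop
vertex -0.903 -0.01 -1.946
vertex -1.279 1.091 -1.706
vertex -1.951 0.156 -1.412
endloop
endfacet
facet normal 0.238 -0.691 0.683
outer loop
vertex -0.903 -0.01 -1.946
vertex -1.951 0.156 -1.412
vertex -1.845 -0.657 -2.272
endloop
endfacet
facet normal 0.551 -0.832 0.058
outer loop
vertex -0.903 -0.01 -1.946
vertex -1.845 -0.657 -2.272
vertex -1.106 -0.225 -3.097
endloop
endfacet
facet normal 0.956 -0.270 -0.118
outer loop
vertex -0.903 -0.01 -1.946
vertex -1.106 -0.225 -3.097
vertex -0.757 0.856 -2.747
endloop
endfacet
facet normal 0.891 0.218 0.398
outer loop
vertex -0.903 -0.01 -1.946
vertex -0.757 0.856 -2.747
vertex -1.279 1.091 -1.706
endloop
endfacet
facet normal -0.127 0.379 0.916
outer loop
vertex -1.951 0.156 -1.412
vertex -1.279 1.091 -1.706
vertex -2.454 1.125 -1.883
endloop
endfacet
facet normal -0.467 -0.671 0.576
outer loop
vertex -1.845 -0.657 -2.272
vertex -1.951 0.156 -1.412
vertex -2.803 0.044 -2.233
endloop
endfacet
facet normal 0.040 -0.899 -0.435
outer loop
vertex -1.106 -0.225 -3.097
vertex -1.845 -0.657 -2.272
vertex -2.281 -0.191 -3.274
endloop
endfacet
facet normal 0.693 0.010 -0.721
outer loop
vertex -0.757 0.856 -2.747
vertex -1.106 -0.225 -3.097
vertex -1.609 0.744 -3.568
endloop
endfacet
facet normal 0.590 0.799 0.115
outer loop
vertex -1.279 1.091 -1.706
vertex -0.757 0.856 -2.747
vertex -1.715 1.557 -2.708
endloop
endfacet
facet normal -0.587 0.536 0.607
outer loop
vertex -2.551 -3.442 -1.171
vertex -2.363 -2.516 -1.808
vertex -3.185 -3.624 -1.623
endloop
endfacet
facet normal -0.165 -0.813 0.559
outer loop
vertex -2.617 -4.144 -2.212
vertex -2.551 -3.442 -1.171
vertex -3.185 -3.624 -1.623
endloop
endfacet
facet normal -0.586 0.536 0.607
outer loop
vertex -3.185 -3.624 -1.623
vertex -2.363 -2.516 -1.808
vertex -2.998 -2.698 -2.26
endloop
endfacet
facet normal -0.794 -0.228 -0.564
outer loop
vertex -2.998 -2.698 -2.26
vertex -2.617 -4.144 -2.212
vertex -3.185 -3.624 -1.623
endloop
endfacet
facet normal 0.793 0.227 0.565
outer loop
vertex -2.551 -3.442 -1.171
vertex -1.795 -3.036 -2.397
vertex -2.363 -2.516 -1.808
endloop
endfacet
facet normal -0.165 -0.813 0.559
outer loop
vertex -1.982 -3.962 -1.76
vertex -2.551 -3.442 -1.171
vertex -2.617 -4.144 -2.212
endloop
endfacet
facet normal 0.793 0.228 0.565
outer loop
vertex -1.982 -3.962 -1.76
vertex -1.795 -3.036 -2.397
vertex -2.551 -3.442 -1.171
endloop
endfacet
facet normal 0.165 0.813 -0.559
outer loop
vertex -2.363 -2.516 -1.808
vertex -1.795 -3.036 -2.397
vertex -2.998 -2.698 -2.26
endloop
endfacet
facet normal -0.793 -0.228 -0.565
outer loop
vertex -2.429 -3.218 -2.849
vertex -2.617 -4.144 -2.212
vertex -2.998 -2.698 -2.26
endloop
endfacet
facet normal 0.165 0.813 -0.559
outer loop
vertex -2.998 -2.698 -2.26
vertex -1.795 -3.036 -2.397
vertex -2.429 -3.218 -2.849
endloop
endfacet
facet normal 0.586 -0.537 -0.607
outer loop
vertex -2.429 -3.218 -2.849
vertex -1.982 -3.962 -1.76
vertex -2.617 -4.144 -2.212
endloop
endfacet
facet normal 0.587 -0.536 -0.607
outer loop
vertex -1.795 -3.036 -2.397
vertex -1.982 -3.962 -1.76
vertex -2.429 -3.218 -2.849
endloop
endfacet

endsolid


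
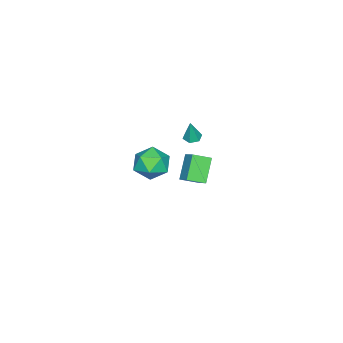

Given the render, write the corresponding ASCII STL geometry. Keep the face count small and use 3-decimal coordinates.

solid 
facet normal -0.449 0.450 0.772
outer loop
vertex 2.887 2.105 3.177
vertex 3.21 1.199 3.892
vertex 3.933 2.146 3.761
endloop
endfacet
facet normal -0.207 0.930 0.305
outer loop
vertex 2.887 2.105 3.177
vertex 3.933 2.146 3.761
vertex 3.869 2.506 2.619
endloop
endfacet
facet normal -0.511 0.795 -0.327
outer loop
vertex 2.887 2.105 3.177
vertex 3.869 2.506 2.619
vertex 3.108 1.781 2.044
endloop
endfacet
facet normal -0.940 0.232 -0.250
outer loop
vertex 2.887 2.105 3.177
vertex 3.108 1.781 2.044
vertex 2.7 0.973 2.831
endloop
endfacet
facet normal -0.903 0.018 0.430
outer loop
vertex 2.887 2.105 3.177
vertex 2.7 0.973 2.831
vertex 3.21 1.199 3.892
endloop
endfacet
facet normal 0.497 0.835 0.235
outer loop
vertex 3.869 2.506 2.619
vertex 3.933 2.146 3.761
vertex 4.8 1.847 2.989
endloop
endfacet
facet normal 0.105 0.057 0.993
outer loop
vertex 3.933 2.146 3.761
vertex 3.21 1.199 3.892
vertex 4.392 1.039 3.776
endloop
endfacet
facet normal -0.629 -0.642 0.439
outer loop
vertex 3.21 1.199 3.892
vertex 2.7 0.973 2.831
vertex 3.631 0.314 3.201
endloop
endfacet
facet normal -0.690 -0.295 -0.661
outer loop
vertex 2.7 0.973 2.831
vertex 3.108 1.781 2.044
vertex 3.567 0.674 2.059
endloop
endfacet
facet normal 0.006 0.617 -0.787
outer loop
vertex 3.108 1.781 2.044
vertex 3.869 2.506 2.619
vertex 4.29 1.621 1.928
endloop
endfacet
facet normal 0.940 -0.232 0.250
outer loop
vertex 4.613 0.715 2.643
vertex 4.8 1.847 2.989
vertex 4.392 1.039 3.776
endloop
endfacet
facet normal 0.511 -0.795 0.327
outer loop
vertex 4.613 0.715 2.643
vertex 4.392 1.039 3.776
vertex 3.631 0.314 3.201
endloop
endfacet
facet normal 0.207 -0.930 -0.305
outer loop
vertex 4.613 0.715 2.643
vertex 3.631 0.314 3.201
vertex 3.567 0.674 2.059
endloop
endfacet
facet normal 0.449 -0.450 -0.772
outer loop
vertex 4.613 0.715 2.643
vertex 3.567 0.674 2.059
vertex 4.29 1.621 1.928
endloop
endfacet
facet normal 0.903 -0.018 -0.430
outer loop
vertex 4.613 0.715 2.643
vertex 4.29 1.621 1.928
vertex 4.8 1.847 2.989
endloop
endfacet
facet normal 0.690 0.295 0.661
outer loop
vertex 4.392 1.039 3.776
vertex 4.8 1.847 2.989
vertex 3.933 2.146 3.761
endloop
endfacet
facet normal -0.006 -0.617 0.787
outer loop
vertex 3.631 0.314 3.201
vertex 4.392 1.039 3.776
vertex 3.21 1.199 3.892
endloop
endfacet
facet normal -0.497 -0.835 -0.235
outer loop
vertex 3.567 0.674 2.059
vertex 3.631 0.314 3.201
vertex 2.7 0.973 2.831
endloop
endfacet
facet normal -0.105 -0.057 -0.993
outer loop
vertex 4.29 1.621 1.928
vertex 3.567 0.674 2.059
vertex 3.108 1.781 2.044
endloop
endfacet
facet normal 0.629 0.642 -0.439
outer loop
vertex 4.8 1.847 2.989
vertex 4.29 1.621 1.928
vertex 3.869 2.506 2.619
endloop
endfacet
facet normal -0.236 -0.030 -0.971
outer loop
vertex -1.067 0.858 1.555
vertex -1.442 1.307 1.632
vertex -0.879 1.414 1.492
endloop
endfacet
facet normal 0.946 -0.308 0.104
outer loop
vertex -1.067 0.858 1.555
vertex -0.879 1.414 1.492
vertex -1.078 1.353 3.128
endloop
endfacet
facet normal -0.236 -0.031 -0.971
outer loop
vertex -0.879 1.414 1.492
vertex -1.442 1.307 1.632
vertex -1.255 1.863 1.569
endloop
endfacet
facet normal 0.771 0.626 0.117
outer loop
vertex -0.879 1.414 1.492
vertex -1.255 1.863 1.569
vertex -1.078 1.353 3.128
endloop
endfacet
facet normal -0.237 -0.030 -0.971
outer loop
vertex -1.255 1.863 1.569
vertex -1.442 1.307 1.632
vertex -1.818 1.756 1.71
endloop
endfacet
facet normal -0.099 0.942 0.320
outer loop
vertex -1.255 1.863 1.569
vertex -1.818 1.756 1.71
vertex -1.078 1.353 3.128
endloop
endfacet
facet normal -0.237 -0.030 -0.971
outer loop
vertex -1.818 1.756 1.71
vertex -1.442 1.307 1.632
vertex -2.005 1.2 1.773
endloop
endfacet
facet normal -0.797 0.326 0.509
outer loop
vertex -1.818 1.756 1.71
vertex -2.005 1.2 1.773
vertex -1.078 1.353 3.128
endloop
endfacet
facet normal -0.238 -0.030 -0.971
outer loop
vertex -2.005 1.2 1.773
vertex -1.442 1.307 1.632
vertex -1.63 0.751 1.695
endloop
endfacet
facet normal -0.623 -0.606 0.495
outer loop
vertex -2.005 1.2 1.773
vertex -1.63 0.751 1.695
vertex -1.078 1.353 3.128
endloop
endfacet
facet normal -0.236 -0.030 -0.971
outer loop
vertex -1.63 0.751 1.695
vertex -1.442 1.307 1.632
vertex -1.067 0.858 1.555
endloop
endfacet
facet normal 0.248 -0.924 0.292
outer loop
vertex -1.63 0.751 1.695
vertex -1.067 0.858 1.555
vertex -1.078 1.353 3.128
endloop
endfacet
facet normal -0.566 0.735 -0.373
outer loop
vertex -5.092 0.262 -3.219
vertex -4.485 1.085 -2.518
vertex -3.825 0.523 -4.624
endloop
endfacet
facet normal -0.490 -0.664 -0.565
outer loop
vertex -3.095 -0.425 -4.142
vertex -5.092 0.262 -3.219
vertex -3.825 0.523 -4.624
endloop
endfacet
facet normal -0.566 0.735 -0.373
outer loop
vertex -3.825 0.523 -4.624
vertex -4.485 1.085 -2.518
vertex -3.218 1.346 -3.923
endloop
endfacet
facet normal 0.664 0.137 -0.735
outer loop
vertex -3.218 1.346 -3.923
vertex -3.095 -0.425 -4.142
vertex -3.825 0.523 -4.624
endloop
endfacet
facet normal -0.664 -0.137 0.735
outer loop
vertex -5.092 0.262 -3.219
vertex -3.755 0.137 -2.036
vertex -4.485 1.085 -2.518
endloop
endfacet
facet normal -0.490 -0.664 -0.565
outer loop
vertex -4.362 -0.686 -2.737
vertex -5.092 0.262 -3.219
vertex -3.095 -0.425 -4.142
endloop
endfacet
facet normal -0.664 -0.137 0.735
outer loop
vertex -4.362 -0.686 -2.737
vertex -3.755 0.137 -2.036
vertex -5.092 0.262 -3.219
endloop
endfacet
facet normal 0.490 0.664 0.565
outer loop
vertex -4.485 1.085 -2.518
vertex -3.755 0.137 -2.036
vertex -3.218 1.346 -3.923
endloop
endfacet
facet normal 0.664 0.137 -0.735
outer loop
vertex -2.488 0.398 -3.441
vertex -3.095 -0.425 -4.142
vertex -3.218 1.346 -3.923
endloop
endfacet
facet normal 0.490 0.664 0.565
outer loop
vertex -3.218 1.346 -3.923
vertex -3.755 0.137 -2.036
vertex -2.488 0.398 -3.441
endloop
endfacet
facet normal 0.566 -0.735 0.373
outer loop
vertex -2.488 0.398 -3.441
vertex -4.362 -0.686 -2.737
vertex -3.095 -0.425 -4.142
endloop
endfacet
facet normal 0.566 -0.735 0.373
outer loop
vertex -3.755 0.137 -2.036
vertex -4.362 -0.686 -2.737
vertex -2.488 0.398 -3.441
endloop
endfacet

endsolid


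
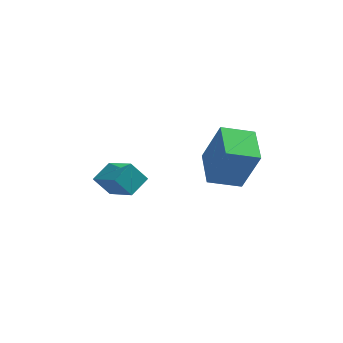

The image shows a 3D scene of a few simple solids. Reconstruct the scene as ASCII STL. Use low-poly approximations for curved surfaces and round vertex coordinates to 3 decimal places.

solid 
facet normal -0.601 -0.723 -0.341
outer loop
vertex -2.031 2.432 -0.196
vertex -2.63 2.604 0.495
vertex -2.85 3.584 -1.192
endloop
endfacet
facet normal 0.643 -0.185 -0.743
outer loop
vertex -2.29 4.256 -0.875
vertex -2.031 2.432 -0.196
vertex -2.85 3.584 -1.192
endloop
endfacet
facet normal -0.602 -0.722 -0.341
outer loop
vertex -2.85 3.584 -1.192
vertex -2.63 2.604 0.495
vertex -3.448 3.757 -0.502
endloop
endfacet
facet normal -0.473 0.666 -0.577
outer loop
vertex -3.448 3.757 -0.502
vertex -2.29 4.256 -0.875
vertex -2.85 3.584 -1.192
endloop
endfacet
facet normal 0.473 -0.666 0.576
outer loop
vertex -2.031 2.432 -0.196
vertex -2.07 3.276 0.812
vertex -2.63 2.604 0.495
endloop
endfacet
facet normal 0.644 -0.185 -0.742
outer loop
vertex -1.472 3.103 0.122
vertex -2.031 2.432 -0.196
vertex -2.29 4.256 -0.875
endloop
endfacet
facet normal 0.472 -0.667 0.577
outer loop
vertex -1.472 3.103 0.122
vertex -2.07 3.276 0.812
vertex -2.031 2.432 -0.196
endloop
endfacet
facet normal -0.643 0.186 0.743
outer loop
vertex -2.63 2.604 0.495
vertex -2.07 3.276 0.812
vertex -3.448 3.757 -0.502
endloop
endfacet
facet normal -0.473 0.667 -0.576
outer loop
vertex -2.889 4.428 -0.184
vertex -2.29 4.256 -0.875
vertex -3.448 3.757 -0.502
endloop
endfacet
facet normal -0.644 0.184 0.743
outer loop
vertex -3.448 3.757 -0.502
vertex -2.07 3.276 0.812
vertex -2.889 4.428 -0.184
endloop
endfacet
facet normal 0.601 0.722 0.342
outer loop
vertex -2.889 4.428 -0.184
vertex -1.472 3.103 0.122
vertex -2.29 4.256 -0.875
endloop
endfacet
facet normal 0.602 0.722 0.341
outer loop
vertex -2.07 3.276 0.812
vertex -1.472 3.103 0.122
vertex -2.889 4.428 -0.184
endloop
endfacet
facet normal -0.935 -0.145 0.323
outer loop
vertex 1.235 2.804 1.812
vertex 1.079 4.252 2.009
vertex 0.597 2.976 0.041
endloop
endfacet
facet normal 0.106 -0.985 -0.134
outer loop
vertex 1.841 3.168 -0.389
vertex 1.235 2.804 1.812
vertex 0.597 2.976 0.041
endloop
endfacet
facet normal -0.935 -0.145 0.323
outer loop
vertex 0.597 2.976 0.041
vertex 1.079 4.252 2.009
vertex 0.441 4.424 0.238
endloop
endfacet
facet normal -0.338 0.091 -0.937
outer loop
vertex 0.441 4.424 0.238
vertex 1.841 3.168 -0.389
vertex 0.597 2.976 0.041
endloop
endfacet
facet normal 0.338 -0.091 0.937
outer loop
vertex 1.235 2.804 1.812
vertex 2.323 4.444 1.579
vertex 1.079 4.252 2.009
endloop
endfacet
facet normal 0.106 -0.985 -0.134
outer loop
vertex 2.479 2.996 1.382
vertex 1.235 2.804 1.812
vertex 1.841 3.168 -0.389
endloop
endfacet
facet normal 0.338 -0.091 0.937
outer loop
vertex 2.479 2.996 1.382
vertex 2.323 4.444 1.579
vertex 1.235 2.804 1.812
endloop
endfacet
facet normal -0.106 0.985 0.134
outer loop
vertex 1.079 4.252 2.009
vertex 2.323 4.444 1.579
vertex 0.441 4.424 0.238
endloop
endfacet
facet normal -0.338 0.091 -0.937
outer loop
vertex 1.685 4.616 -0.192
vertex 1.841 3.168 -0.389
vertex 0.441 4.424 0.238
endloop
endfacet
facet normal -0.106 0.985 0.134
outer loop
vertex 0.441 4.424 0.238
vertex 2.323 4.444 1.579
vertex 1.685 4.616 -0.192
endloop
endfacet
facet normal 0.935 0.145 -0.323
outer loop
vertex 1.685 4.616 -0.192
vertex 2.479 2.996 1.382
vertex 1.841 3.168 -0.389
endloop
endfacet
facet normal 0.935 0.145 -0.323
outer loop
vertex 2.323 4.444 1.579
vertex 2.479 2.996 1.382
vertex 1.685 4.616 -0.192
endloop
endfacet

endsolid


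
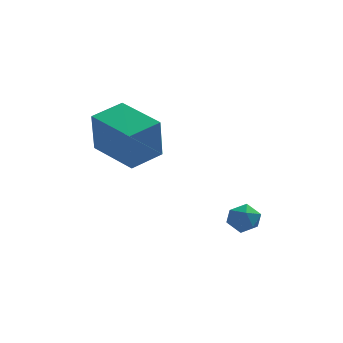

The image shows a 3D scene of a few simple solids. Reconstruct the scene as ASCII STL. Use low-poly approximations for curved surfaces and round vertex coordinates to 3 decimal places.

solid 
facet normal -0.752 -0.632 -0.186
outer loop
vertex -1.621 2.06 1.665
vertex -2.989 3.592 1.988
vertex -1.549 2.505 -0.14
endloop
endfacet
facet normal 0.658 -0.737 -0.155
outer loop
vertex -0.451 3.428 0.132
vertex -1.621 2.06 1.665
vertex -1.549 2.505 -0.14
endloop
endfacet
facet normal -0.752 -0.632 -0.186
outer loop
vertex -1.549 2.505 -0.14
vertex -2.989 3.592 1.988
vertex -2.917 4.037 0.184
endloop
endfacet
facet normal 0.039 0.240 -0.970
outer loop
vertex -2.917 4.037 0.184
vertex -0.451 3.428 0.132
vertex -1.549 2.505 -0.14
endloop
endfacet
facet normal -0.039 -0.239 0.970
outer loop
vertex -1.621 2.06 1.665
vertex -1.891 4.515 2.26
vertex -2.989 3.592 1.988
endloop
endfacet
facet normal 0.658 -0.737 -0.156
outer loop
vertex -0.523 2.983 1.936
vertex -1.621 2.06 1.665
vertex -0.451 3.428 0.132
endloop
endfacet
facet normal -0.038 -0.239 0.970
outer loop
vertex -0.523 2.983 1.936
vertex -1.891 4.515 2.26
vertex -1.621 2.06 1.665
endloop
endfacet
facet normal -0.658 0.737 0.156
outer loop
vertex -2.989 3.592 1.988
vertex -1.891 4.515 2.26
vertex -2.917 4.037 0.184
endloop
endfacet
facet normal 0.039 0.239 -0.970
outer loop
vertex -1.819 4.96 0.455
vertex -0.451 3.428 0.132
vertex -2.917 4.037 0.184
endloop
endfacet
facet normal -0.658 0.737 0.155
outer loop
vertex -2.917 4.037 0.184
vertex -1.891 4.515 2.26
vertex -1.819 4.96 0.455
endloop
endfacet
facet normal 0.752 0.632 0.186
outer loop
vertex -1.819 4.96 0.455
vertex -0.523 2.983 1.936
vertex -0.451 3.428 0.132
endloop
endfacet
facet normal 0.752 0.632 0.186
outer loop
vertex -1.891 4.515 2.26
vertex -0.523 2.983 1.936
vertex -1.819 4.96 0.455
endloop
endfacet
facet normal -0.889 0.409 0.207
outer loop
vertex 1.845 2.552 -2.95
vertex 1.952 2.437 -2.263
vertex 2.162 3.042 -2.556
endloop
endfacet
facet normal -0.607 0.698 -0.380
outer loop
vertex 1.845 2.552 -2.95
vertex 2.162 3.042 -2.556
vertex 2.403 2.9 -3.202
endloop
endfacet
facet normal -0.493 0.174 -0.852
outer loop
vertex 1.845 2.552 -2.95
vertex 2.403 2.9 -3.202
vertex 2.343 2.206 -3.309
endloop
endfacet
facet normal -0.706 -0.440 -0.555
outer loop
vertex 1.845 2.552 -2.95
vertex 2.343 2.206 -3.309
vertex 2.065 1.92 -2.729
endloop
endfacet
facet normal -0.950 -0.296 0.098
outer loop
vertex 1.845 2.552 -2.95
vertex 2.065 1.92 -2.729
vertex 1.952 2.437 -2.263
endloop
endfacet
facet normal 0.025 0.978 -0.206
outer loop
vertex 2.403 2.9 -3.202
vertex 2.162 3.042 -2.556
vertex 2.855 3.0 -2.671
endloop
endfacet
facet normal -0.431 0.510 0.744
outer loop
vertex 2.162 3.042 -2.556
vertex 1.952 2.437 -2.263
vertex 2.577 2.714 -2.091
endloop
endfacet
facet normal -0.530 -0.629 0.569
outer loop
vertex 1.952 2.437 -2.263
vertex 2.065 1.92 -2.729
vertex 2.517 2.02 -2.198
endloop
endfacet
facet normal -0.133 -0.862 -0.489
outer loop
vertex 2.065 1.92 -2.729
vertex 2.343 2.206 -3.309
vertex 2.758 1.878 -2.844
endloop
endfacet
facet normal 0.208 0.131 -0.969
outer loop
vertex 2.343 2.206 -3.309
vertex 2.403 2.9 -3.202
vertex 2.968 2.483 -3.137
endloop
endfacet
facet normal 0.706 0.440 0.555
outer loop
vertex 3.075 2.368 -2.45
vertex 2.855 3.0 -2.671
vertex 2.577 2.714 -2.091
endloop
endfacet
facet normal 0.493 -0.174 0.852
outer loop
vertex 3.075 2.368 -2.45
vertex 2.577 2.714 -2.091
vertex 2.517 2.02 -2.198
endloop
endfacet
facet normal 0.607 -0.698 0.380
outer loop
vertex 3.075 2.368 -2.45
vertex 2.517 2.02 -2.198
vertex 2.758 1.878 -2.844
endloop
endfacet
facet normal 0.889 -0.409 -0.207
outer loop
vertex 3.075 2.368 -2.45
vertex 2.758 1.878 -2.844
vertex 2.968 2.483 -3.137
endloop
endfacet
facet normal 0.950 0.296 -0.098
outer loop
vertex 3.075 2.368 -2.45
vertex 2.968 2.483 -3.137
vertex 2.855 3.0 -2.671
endloop
endfacet
facet normal 0.133 0.862 0.489
outer loop
vertex 2.577 2.714 -2.091
vertex 2.855 3.0 -2.671
vertex 2.162 3.042 -2.556
endloop
endfacet
facet normal -0.208 -0.131 0.969
outer loop
vertex 2.517 2.02 -2.198
vertex 2.577 2.714 -2.091
vertex 1.952 2.437 -2.263
endloop
endfacet
facet normal -0.025 -0.978 0.206
outer loop
vertex 2.758 1.878 -2.844
vertex 2.517 2.02 -2.198
vertex 2.065 1.92 -2.729
endloop
endfacet
facet normal 0.431 -0.510 -0.744
outer loop
vertex 2.968 2.483 -3.137
vertex 2.758 1.878 -2.844
vertex 2.343 2.206 -3.309
endloop
endfacet
facet normal 0.530 0.629 -0.569
outer loop
vertex 2.855 3.0 -2.671
vertex 2.968 2.483 -3.137
vertex 2.403 2.9 -3.202
endloop
endfacet

endsolid
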